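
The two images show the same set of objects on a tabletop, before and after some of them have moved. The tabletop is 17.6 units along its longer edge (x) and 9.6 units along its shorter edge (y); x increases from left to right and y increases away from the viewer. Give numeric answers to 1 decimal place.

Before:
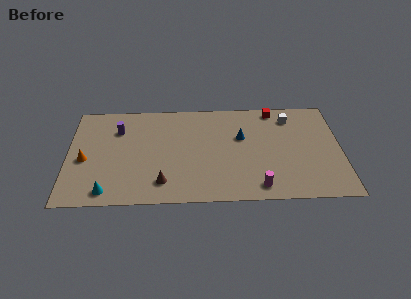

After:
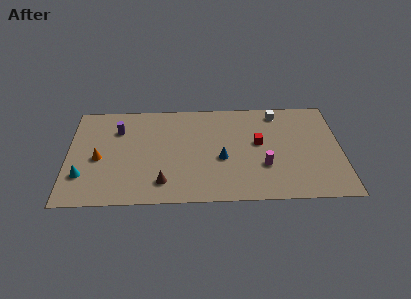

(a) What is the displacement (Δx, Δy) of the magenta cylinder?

(0.4, 1.9)

The magenta cylinder was at about (12.2, 1.3) and moved to about (12.6, 3.2).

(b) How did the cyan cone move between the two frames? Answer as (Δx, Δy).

(-1.6, 1.5)

The cyan cone started near (2.6, 1.2) and ended near (1.0, 2.7).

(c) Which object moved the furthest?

the red cube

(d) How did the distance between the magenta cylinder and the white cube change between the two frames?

-1.7

Before: roughly 6.9 units apart; after: 5.2. That's 1.7 units closer together.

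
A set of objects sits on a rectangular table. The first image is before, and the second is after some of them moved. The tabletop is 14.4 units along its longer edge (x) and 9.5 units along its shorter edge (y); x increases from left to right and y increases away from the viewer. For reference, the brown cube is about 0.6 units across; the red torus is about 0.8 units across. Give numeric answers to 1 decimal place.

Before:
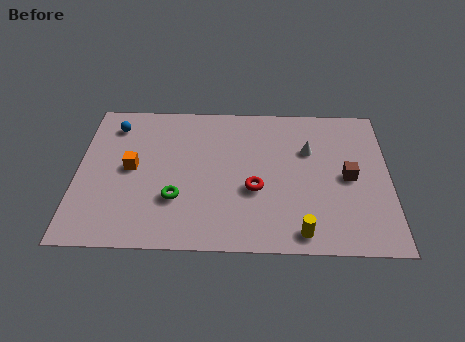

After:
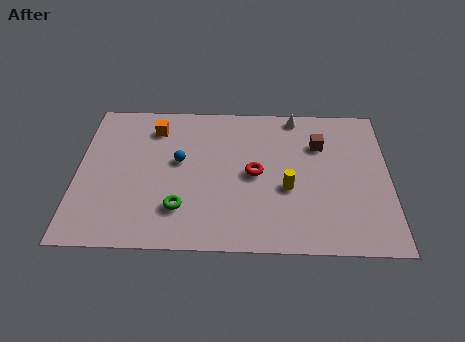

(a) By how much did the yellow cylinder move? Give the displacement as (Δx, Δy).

(-0.6, 2.7)

From the two frames, the yellow cylinder sits at roughly (10.3, 1.1) before and (9.7, 3.8) after.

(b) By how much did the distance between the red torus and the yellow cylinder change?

-1.6

Before: roughly 3.3 units apart; after: 1.7. That's 1.6 units closer together.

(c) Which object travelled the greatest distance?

the blue sphere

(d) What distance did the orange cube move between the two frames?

2.9

The orange cube was near (2.5, 4.9) before and (3.5, 7.6) after, so it travelled √(1.0² + 2.7²) ≈ 2.9 units.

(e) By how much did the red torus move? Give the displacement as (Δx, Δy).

(0.0, 1.0)

From the two frames, the red torus sits at roughly (8.2, 3.7) before and (8.2, 4.7) after.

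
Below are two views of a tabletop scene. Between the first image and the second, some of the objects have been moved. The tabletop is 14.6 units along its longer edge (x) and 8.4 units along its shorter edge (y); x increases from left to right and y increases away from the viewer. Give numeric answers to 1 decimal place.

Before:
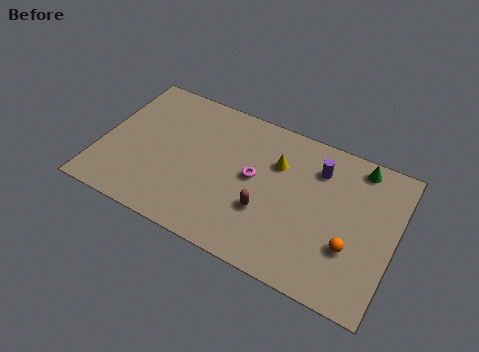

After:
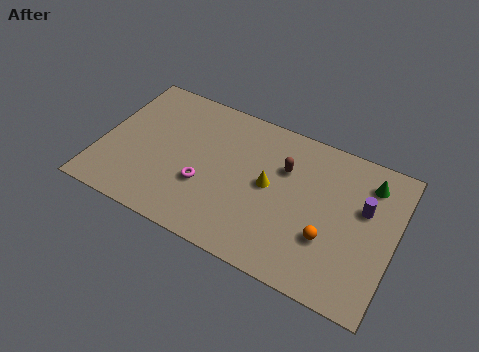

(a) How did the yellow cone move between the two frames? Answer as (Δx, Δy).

(-0.2, -1.4)

From the two frames, the yellow cone sits at roughly (8.6, 5.8) before and (8.4, 4.4) after.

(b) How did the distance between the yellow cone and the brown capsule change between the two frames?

-1.5

They were about 2.9 units apart before and 1.4 after — 1.5 units closer together.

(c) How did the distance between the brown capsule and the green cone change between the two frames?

-1.9

The distance was about 6.1 in the first image and 4.2 in the second, so they moved 1.9 units closer together.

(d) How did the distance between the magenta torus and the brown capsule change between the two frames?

+2.8

They were about 1.8 units apart before and 4.6 after — 2.8 units further apart.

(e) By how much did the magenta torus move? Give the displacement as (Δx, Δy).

(-2.3, -1.5)

The magenta torus was at about (7.6, 4.5) and moved to about (5.3, 3.0).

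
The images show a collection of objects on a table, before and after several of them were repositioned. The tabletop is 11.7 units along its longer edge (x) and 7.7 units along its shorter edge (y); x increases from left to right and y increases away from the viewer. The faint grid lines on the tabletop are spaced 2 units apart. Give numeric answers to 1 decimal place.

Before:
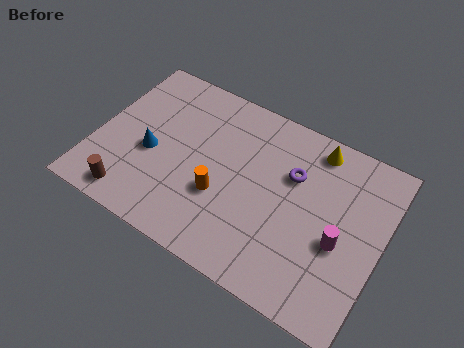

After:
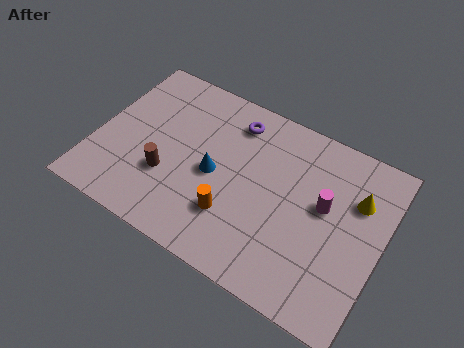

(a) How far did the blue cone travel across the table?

2.6

The blue cone moved from about (2.3, 3.3) to (4.9, 3.6), a distance of √(2.6² + 0.3²) ≈ 2.6.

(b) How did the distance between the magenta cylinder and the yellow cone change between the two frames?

-2.3

The distance was about 3.8 in the first image and 1.5 in the second, so they moved 2.3 units closer together.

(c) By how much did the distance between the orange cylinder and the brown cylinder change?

-1.0

The distance was about 3.8 in the first image and 2.8 in the second, so they moved 1.0 units closer together.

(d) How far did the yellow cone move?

2.4

From (8.6, 6.7) to (10.5, 5.3), the yellow cone covered √(1.9² + 1.4²) ≈ 2.4 units.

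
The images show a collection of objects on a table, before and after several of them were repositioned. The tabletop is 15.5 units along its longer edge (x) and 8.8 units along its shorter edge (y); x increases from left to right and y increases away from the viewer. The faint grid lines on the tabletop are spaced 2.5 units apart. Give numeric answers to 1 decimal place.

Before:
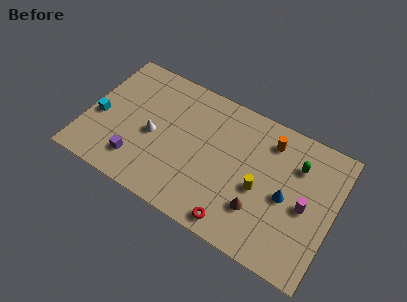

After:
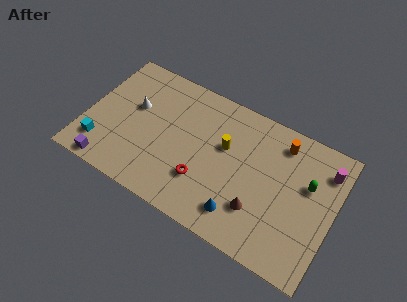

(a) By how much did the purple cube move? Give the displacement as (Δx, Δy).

(-1.6, -1.1)

From the two frames, the purple cube sits at roughly (3.5, 1.9) before and (1.9, 0.8) after.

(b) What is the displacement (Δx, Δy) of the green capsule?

(0.8, -0.9)

The green capsule started near (13.0, 6.4) and ended near (13.8, 5.5).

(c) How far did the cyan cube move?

1.8

The cyan cube moved from about (0.8, 3.7) to (1.2, 1.9), a distance of √(0.4² + 1.8²) ≈ 1.8.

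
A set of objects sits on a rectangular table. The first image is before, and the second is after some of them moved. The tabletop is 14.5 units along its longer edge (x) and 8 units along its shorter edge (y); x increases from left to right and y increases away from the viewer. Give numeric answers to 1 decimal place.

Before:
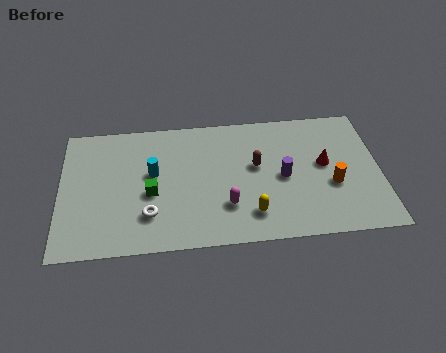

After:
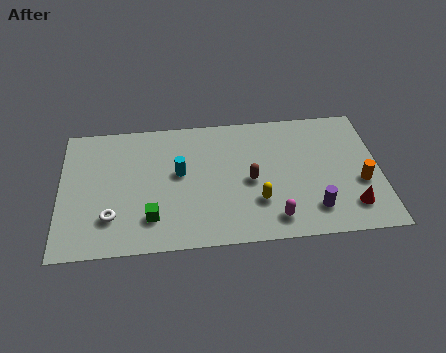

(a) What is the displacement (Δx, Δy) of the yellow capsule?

(0.3, 0.7)

The yellow capsule was at about (8.6, 1.7) and moved to about (8.9, 2.4).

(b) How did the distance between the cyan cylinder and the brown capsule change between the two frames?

-1.4

They were about 4.7 units apart before and 3.3 after — 1.4 units closer together.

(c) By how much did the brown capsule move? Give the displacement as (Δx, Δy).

(-0.3, -0.9)

The brown capsule started near (8.9, 4.6) and ended near (8.6, 3.7).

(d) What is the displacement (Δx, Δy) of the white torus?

(-1.7, 0.0)

From the two frames, the white torus sits at roughly (4.0, 2.1) before and (2.3, 2.1) after.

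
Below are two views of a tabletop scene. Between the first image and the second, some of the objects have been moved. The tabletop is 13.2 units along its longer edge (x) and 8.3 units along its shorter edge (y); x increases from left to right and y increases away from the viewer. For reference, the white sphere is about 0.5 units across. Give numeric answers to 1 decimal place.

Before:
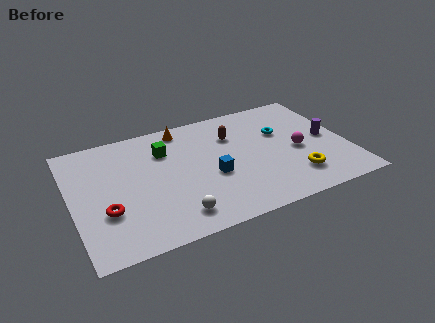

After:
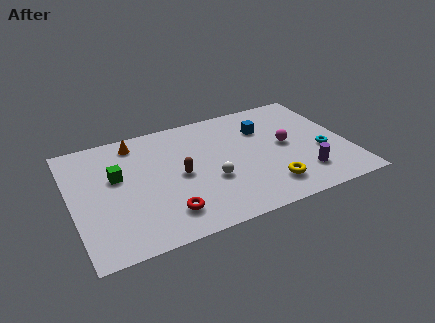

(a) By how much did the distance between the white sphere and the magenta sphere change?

-2.6

The distance was about 6.6 in the first image and 4.0 in the second, so they moved 2.6 units closer together.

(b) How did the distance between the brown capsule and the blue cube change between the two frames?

+1.9

They were about 2.8 units apart before and 4.7 after — 1.9 units further apart.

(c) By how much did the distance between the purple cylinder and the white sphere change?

-3.7

They were about 8.2 units apart before and 4.5 after — 3.7 units closer together.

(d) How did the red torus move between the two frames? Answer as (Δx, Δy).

(2.7, -1.1)

The red torus was at about (1.5, 2.8) and moved to about (4.2, 1.7).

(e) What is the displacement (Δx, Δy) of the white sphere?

(1.9, 1.7)

The white sphere started near (4.6, 1.4) and ended near (6.5, 3.1).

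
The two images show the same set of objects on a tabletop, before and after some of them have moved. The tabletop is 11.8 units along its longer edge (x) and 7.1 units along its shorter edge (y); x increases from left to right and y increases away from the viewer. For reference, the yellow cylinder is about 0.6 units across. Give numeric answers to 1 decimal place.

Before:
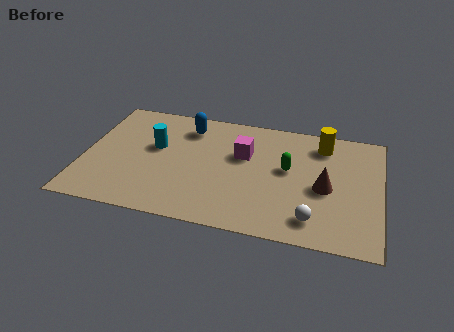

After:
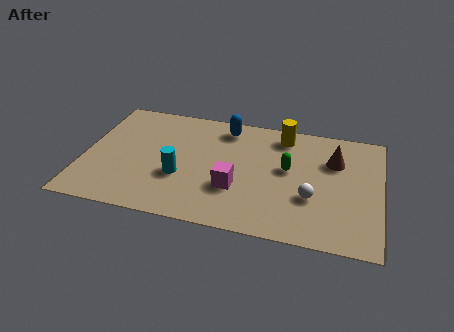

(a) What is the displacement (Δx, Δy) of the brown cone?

(0.3, 1.7)

From the two frames, the brown cone sits at roughly (9.6, 3.2) before and (9.9, 4.9) after.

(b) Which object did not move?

the green capsule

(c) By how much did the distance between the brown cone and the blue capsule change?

-1.6

They were about 6.1 units apart before and 4.5 after — 1.6 units closer together.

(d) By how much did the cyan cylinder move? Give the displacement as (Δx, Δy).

(1.1, -1.6)

The cyan cylinder was at about (2.8, 4.2) and moved to about (3.9, 2.6).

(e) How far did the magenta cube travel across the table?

2.1

The magenta cube moved from about (6.3, 4.5) to (6.1, 2.4), a distance of √(0.2² + 2.1²) ≈ 2.1.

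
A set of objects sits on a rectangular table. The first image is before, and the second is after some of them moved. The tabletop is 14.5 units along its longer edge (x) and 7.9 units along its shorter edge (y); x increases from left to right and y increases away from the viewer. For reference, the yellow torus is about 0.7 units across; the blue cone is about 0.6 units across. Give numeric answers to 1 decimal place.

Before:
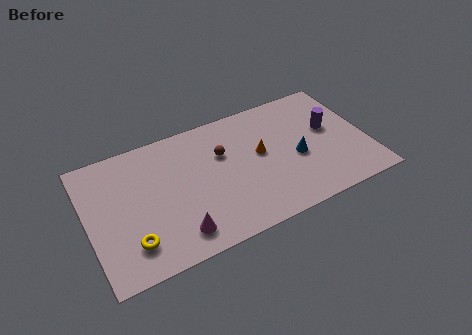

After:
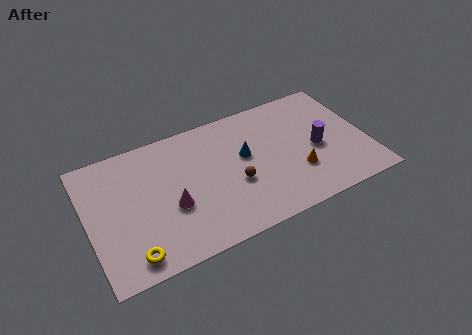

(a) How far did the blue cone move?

2.9

From (10.8, 3.4) to (8.2, 4.6), the blue cone covered √(2.6² + 1.2²) ≈ 2.9 units.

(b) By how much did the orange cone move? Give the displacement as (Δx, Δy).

(1.7, -1.9)

The orange cone started near (9.0, 4.4) and ended near (10.7, 2.5).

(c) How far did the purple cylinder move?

1.3

From (12.7, 4.6) to (11.9, 3.6), the purple cylinder covered √(0.8² + 1.0²) ≈ 1.3 units.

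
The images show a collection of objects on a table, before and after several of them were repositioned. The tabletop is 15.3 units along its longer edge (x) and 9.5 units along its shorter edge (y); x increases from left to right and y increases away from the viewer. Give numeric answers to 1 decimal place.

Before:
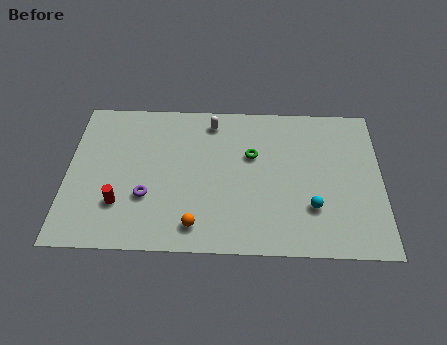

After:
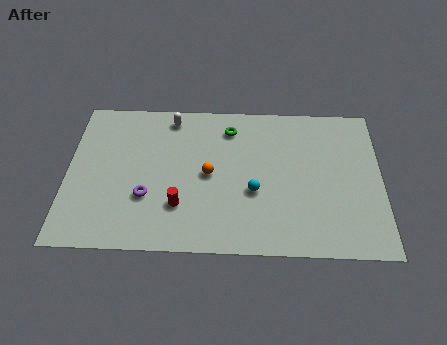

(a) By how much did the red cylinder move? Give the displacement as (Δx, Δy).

(2.9, 0.0)

The red cylinder started near (2.6, 2.7) and ended near (5.5, 2.7).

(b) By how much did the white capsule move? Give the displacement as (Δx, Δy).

(-2.0, 0.2)

The white capsule started near (7.0, 8.1) and ended near (5.0, 8.3).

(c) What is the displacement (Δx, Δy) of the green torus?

(-1.1, 1.7)

The green torus was at about (9.0, 6.0) and moved to about (7.9, 7.7).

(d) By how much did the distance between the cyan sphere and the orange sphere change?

-3.3

Before: roughly 5.7 units apart; after: 2.4. That's 3.3 units closer together.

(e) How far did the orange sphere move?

3.3

From (6.3, 1.5) to (6.9, 4.7), the orange sphere covered √(0.6² + 3.2²) ≈ 3.3 units.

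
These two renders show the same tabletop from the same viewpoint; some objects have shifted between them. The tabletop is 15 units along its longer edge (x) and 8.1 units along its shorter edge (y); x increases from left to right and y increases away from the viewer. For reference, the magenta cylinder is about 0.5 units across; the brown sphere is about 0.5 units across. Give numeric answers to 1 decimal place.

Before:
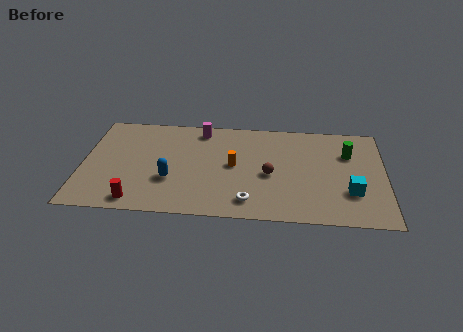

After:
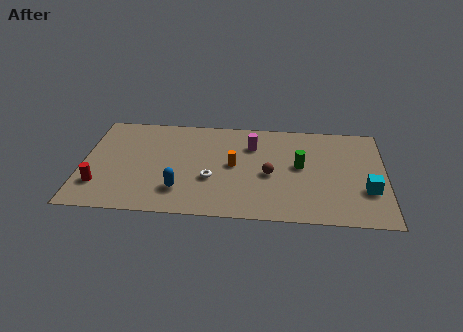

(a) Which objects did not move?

the brown sphere and the orange cylinder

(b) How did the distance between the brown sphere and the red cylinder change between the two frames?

+1.5

They were about 7.0 units apart before and 8.5 after — 1.5 units further apart.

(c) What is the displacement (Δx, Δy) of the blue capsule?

(0.5, -0.8)

The blue capsule started near (4.4, 2.8) and ended near (4.9, 2.0).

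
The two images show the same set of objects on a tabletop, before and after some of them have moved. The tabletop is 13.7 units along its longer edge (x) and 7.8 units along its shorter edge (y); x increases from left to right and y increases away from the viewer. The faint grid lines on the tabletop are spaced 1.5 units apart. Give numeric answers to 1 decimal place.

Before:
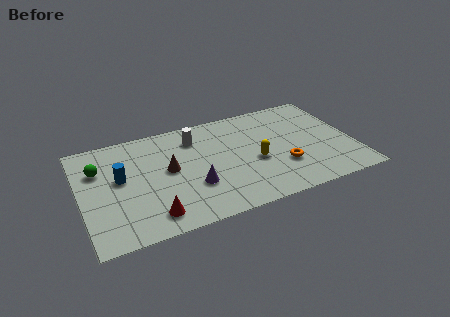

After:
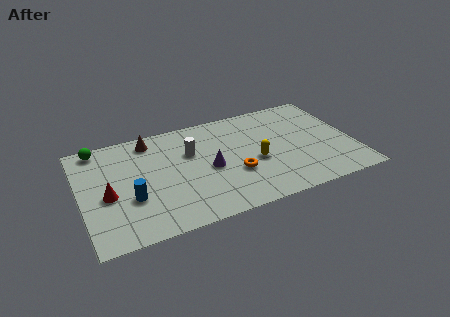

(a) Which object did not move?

the yellow capsule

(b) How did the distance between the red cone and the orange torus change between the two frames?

-0.5

The distance was about 6.8 in the first image and 6.3 in the second, so they moved 0.5 units closer together.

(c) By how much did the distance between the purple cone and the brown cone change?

+2.2

Before: roughly 1.9 units apart; after: 4.1. That's 2.2 units further apart.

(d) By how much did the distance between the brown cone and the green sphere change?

-1.0

The distance was about 3.6 in the first image and 2.6 in the second, so they moved 1.0 units closer together.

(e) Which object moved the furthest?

the red cone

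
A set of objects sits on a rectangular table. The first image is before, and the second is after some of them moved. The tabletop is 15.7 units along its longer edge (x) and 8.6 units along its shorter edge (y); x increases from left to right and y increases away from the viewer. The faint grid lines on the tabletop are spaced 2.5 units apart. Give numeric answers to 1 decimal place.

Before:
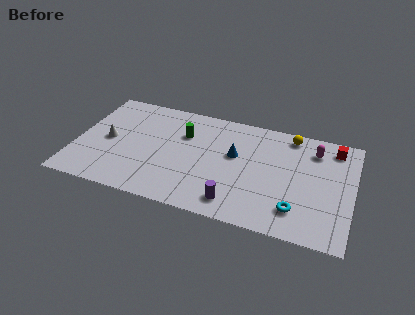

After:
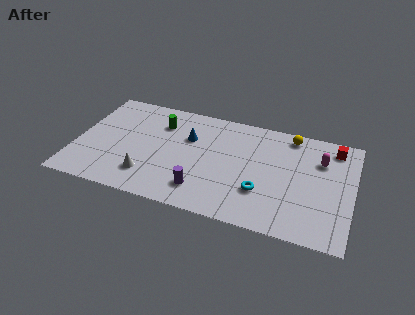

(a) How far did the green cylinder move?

1.5

The green cylinder was near (6.0, 5.9) before and (4.6, 6.4) after, so it travelled √(1.4² + 0.5²) ≈ 1.5 units.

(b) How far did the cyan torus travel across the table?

2.2

From (12.7, 1.9) to (10.7, 2.7), the cyan torus covered √(2.0² + 0.8²) ≈ 2.2 units.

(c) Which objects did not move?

the red cube and the yellow sphere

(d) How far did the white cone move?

3.3

From (1.8, 4.2) to (4.3, 2.0), the white cone covered √(2.5² + 2.2²) ≈ 3.3 units.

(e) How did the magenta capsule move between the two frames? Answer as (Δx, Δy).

(0.4, -0.7)

The magenta capsule started near (13.4, 6.8) and ended near (13.8, 6.1).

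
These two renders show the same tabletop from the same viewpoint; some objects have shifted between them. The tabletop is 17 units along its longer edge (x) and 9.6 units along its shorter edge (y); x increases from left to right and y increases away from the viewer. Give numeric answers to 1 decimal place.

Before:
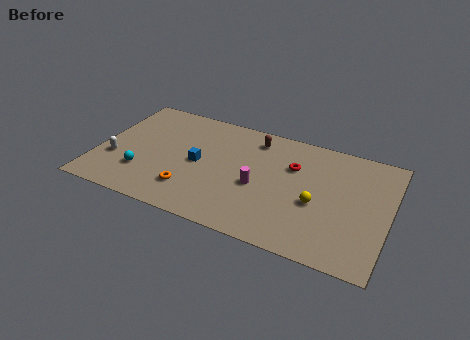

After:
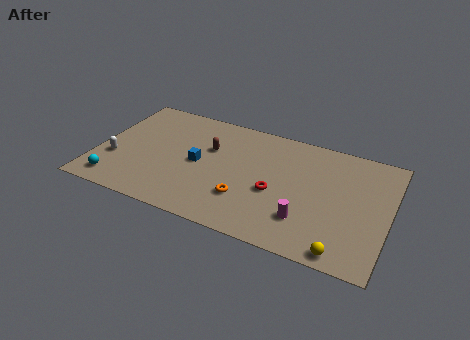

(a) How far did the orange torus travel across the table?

3.2

From (5.7, 2.3) to (8.9, 2.8), the orange torus covered √(3.2² + 0.5²) ≈ 3.2 units.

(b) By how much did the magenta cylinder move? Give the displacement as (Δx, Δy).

(2.9, -1.6)

The magenta cylinder was at about (9.5, 4.1) and moved to about (12.4, 2.5).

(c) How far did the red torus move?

2.6

The red torus was near (11.3, 6.5) before and (10.5, 4.0) after, so it travelled √(0.8² + 2.5²) ≈ 2.6 units.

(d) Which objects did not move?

the blue cube and the white capsule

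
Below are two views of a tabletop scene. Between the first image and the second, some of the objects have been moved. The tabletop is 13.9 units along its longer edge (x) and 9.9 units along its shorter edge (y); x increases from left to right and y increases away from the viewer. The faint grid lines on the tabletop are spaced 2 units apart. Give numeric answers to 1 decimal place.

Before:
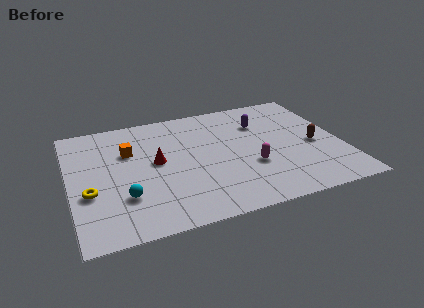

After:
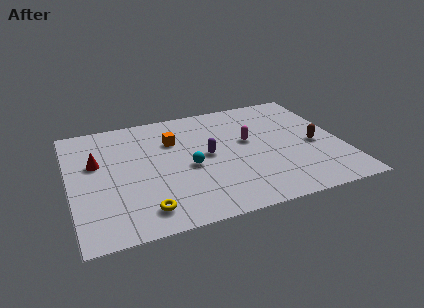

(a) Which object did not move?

the brown capsule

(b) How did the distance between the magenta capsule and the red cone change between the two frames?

+2.8

Before: roughly 5.0 units apart; after: 7.8. That's 2.8 units further apart.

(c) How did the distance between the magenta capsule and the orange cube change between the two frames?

-2.8

Before: roughly 6.8 units apart; after: 4.0. That's 2.8 units closer together.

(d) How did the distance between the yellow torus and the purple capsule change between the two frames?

-4.8

They were about 9.7 units apart before and 4.9 after — 4.8 units closer together.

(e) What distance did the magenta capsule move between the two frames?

2.2

The magenta capsule was near (9.1, 3.5) before and (9.2, 5.7) after, so it travelled √(0.1² + 2.2²) ≈ 2.2 units.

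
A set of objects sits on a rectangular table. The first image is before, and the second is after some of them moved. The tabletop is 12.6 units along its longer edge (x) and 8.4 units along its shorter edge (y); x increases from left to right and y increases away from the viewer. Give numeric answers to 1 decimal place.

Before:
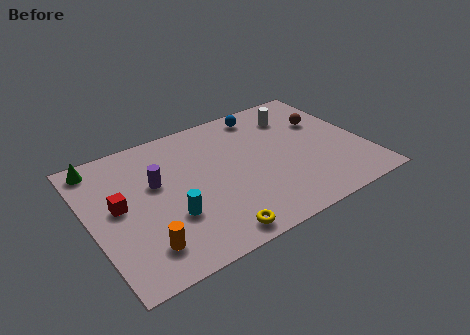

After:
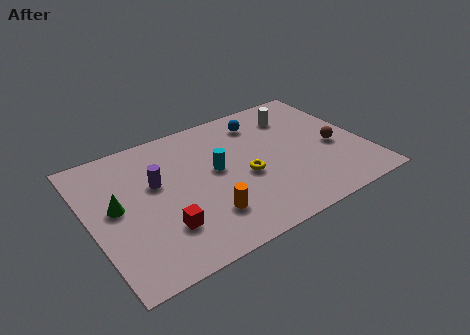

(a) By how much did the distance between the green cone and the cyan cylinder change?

-0.7

Before: roughly 5.3 units apart; after: 4.6. That's 0.7 units closer together.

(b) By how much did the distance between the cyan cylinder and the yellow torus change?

-0.9

Before: roughly 2.5 units apart; after: 1.6. That's 0.9 units closer together.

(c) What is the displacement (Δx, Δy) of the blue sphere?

(-0.2, -0.5)

The blue sphere was at about (8.5, 7.3) and moved to about (8.3, 6.8).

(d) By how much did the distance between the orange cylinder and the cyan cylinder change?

+0.9

Before: roughly 1.8 units apart; after: 2.7. That's 0.9 units further apart.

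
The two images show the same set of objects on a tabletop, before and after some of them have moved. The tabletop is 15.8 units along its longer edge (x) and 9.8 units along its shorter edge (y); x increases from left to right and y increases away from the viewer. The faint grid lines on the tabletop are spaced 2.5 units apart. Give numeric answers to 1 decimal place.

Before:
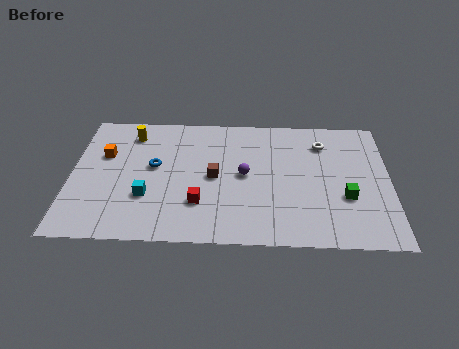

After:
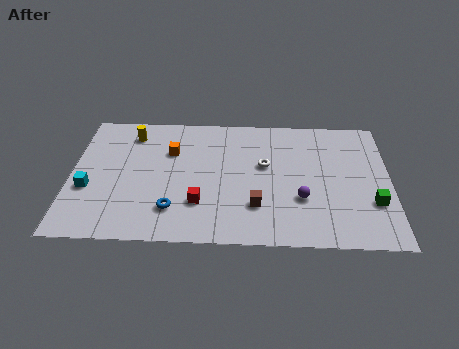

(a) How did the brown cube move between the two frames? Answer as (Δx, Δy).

(2.1, -2.1)

From the two frames, the brown cube sits at roughly (7.1, 4.8) before and (9.2, 2.7) after.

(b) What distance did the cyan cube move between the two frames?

2.9

The cyan cube was near (3.8, 3.2) before and (0.9, 3.7) after, so it travelled √(2.9² + 0.5²) ≈ 2.9 units.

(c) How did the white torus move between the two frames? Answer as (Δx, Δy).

(-2.9, -1.8)

From the two frames, the white torus sits at roughly (12.5, 7.6) before and (9.6, 5.8) after.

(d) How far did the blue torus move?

3.4

The blue torus moved from about (4.1, 5.5) to (5.1, 2.3), a distance of √(1.0² + 3.2²) ≈ 3.4.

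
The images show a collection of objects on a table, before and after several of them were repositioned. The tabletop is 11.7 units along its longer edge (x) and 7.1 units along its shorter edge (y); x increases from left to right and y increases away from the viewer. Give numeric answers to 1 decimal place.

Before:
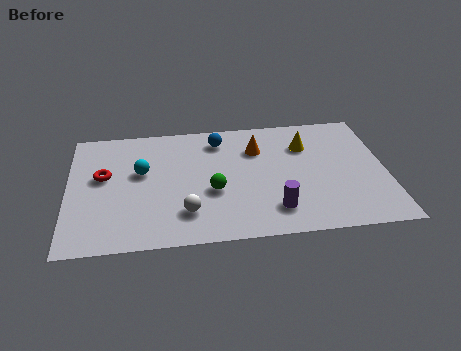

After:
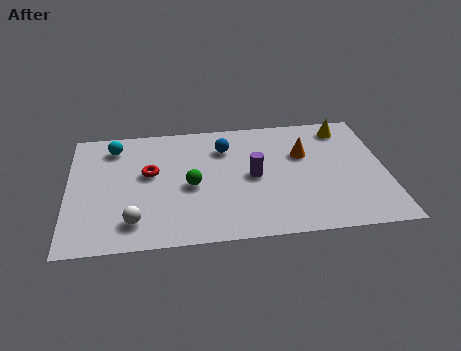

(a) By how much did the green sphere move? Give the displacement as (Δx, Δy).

(-0.8, 0.4)

The green sphere was at about (5.3, 2.8) and moved to about (4.5, 3.2).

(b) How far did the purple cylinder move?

2.1

The purple cylinder was near (7.5, 1.5) before and (6.8, 3.5) after, so it travelled √(0.7² + 2.0²) ≈ 2.1 units.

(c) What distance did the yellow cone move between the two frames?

1.7

The yellow cone was near (8.8, 5.1) before and (10.3, 6.0) after, so it travelled √(1.5² + 0.9²) ≈ 1.7 units.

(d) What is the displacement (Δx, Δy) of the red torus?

(1.7, 0.0)

From the two frames, the red torus sits at roughly (1.3, 4.1) before and (3.0, 4.1) after.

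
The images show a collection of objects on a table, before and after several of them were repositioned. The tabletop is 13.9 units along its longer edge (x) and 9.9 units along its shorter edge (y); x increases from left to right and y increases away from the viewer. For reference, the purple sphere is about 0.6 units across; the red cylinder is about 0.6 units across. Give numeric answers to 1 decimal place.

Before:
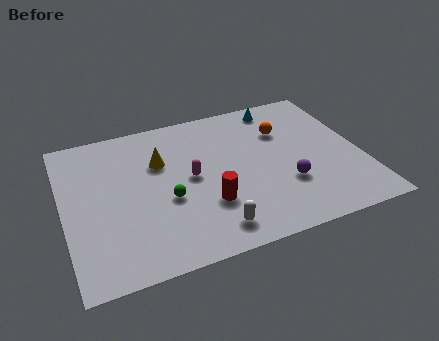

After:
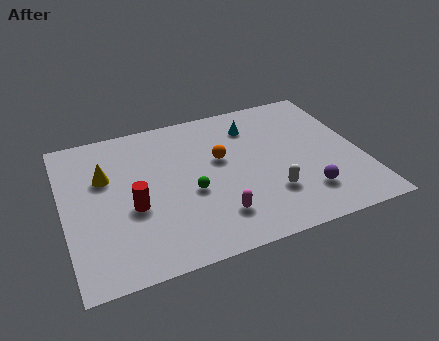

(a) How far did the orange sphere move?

3.3

The orange sphere moved from about (10.5, 6.9) to (7.4, 5.9), a distance of √(3.1² + 1.0²) ≈ 3.3.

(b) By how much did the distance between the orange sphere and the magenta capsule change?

-1.2

The distance was about 4.9 in the first image and 3.7 in the second, so they moved 1.2 units closer together.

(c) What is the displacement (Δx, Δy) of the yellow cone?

(-2.6, -0.2)

From the two frames, the yellow cone sits at roughly (4.6, 6.6) before and (2.0, 6.4) after.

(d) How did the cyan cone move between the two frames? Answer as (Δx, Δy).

(-1.4, -1.0)

From the two frames, the cyan cone sits at roughly (10.5, 8.7) before and (9.1, 7.7) after.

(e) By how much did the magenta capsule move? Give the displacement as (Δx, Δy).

(0.9, -2.9)

The magenta capsule started near (5.9, 5.1) and ended near (6.8, 2.2).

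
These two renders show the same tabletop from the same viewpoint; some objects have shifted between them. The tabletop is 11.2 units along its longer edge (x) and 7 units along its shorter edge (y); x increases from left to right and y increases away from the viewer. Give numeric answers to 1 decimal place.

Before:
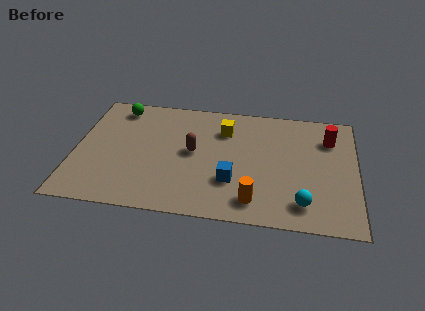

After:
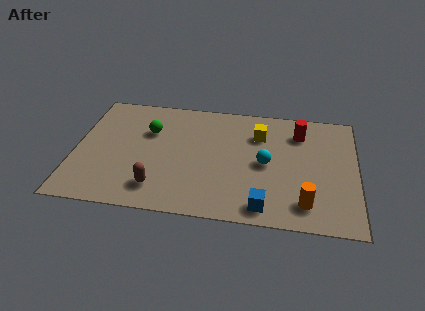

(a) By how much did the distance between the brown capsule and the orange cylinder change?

+2.3

The distance was about 3.5 in the first image and 5.8 in the second, so they moved 2.3 units further apart.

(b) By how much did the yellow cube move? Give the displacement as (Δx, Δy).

(1.4, -0.1)

From the two frames, the yellow cube sits at roughly (5.9, 5.2) before and (7.3, 5.1) after.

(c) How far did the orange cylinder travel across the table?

2.0

The orange cylinder was near (7.2, 1.2) before and (9.2, 1.3) after, so it travelled √(2.0² + 0.1²) ≈ 2.0 units.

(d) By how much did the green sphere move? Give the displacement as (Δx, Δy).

(1.3, -1.3)

The green sphere started near (1.6, 6.0) and ended near (2.9, 4.7).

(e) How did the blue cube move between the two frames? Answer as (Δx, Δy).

(1.3, -1.3)

The blue cube started near (6.3, 2.2) and ended near (7.6, 0.9).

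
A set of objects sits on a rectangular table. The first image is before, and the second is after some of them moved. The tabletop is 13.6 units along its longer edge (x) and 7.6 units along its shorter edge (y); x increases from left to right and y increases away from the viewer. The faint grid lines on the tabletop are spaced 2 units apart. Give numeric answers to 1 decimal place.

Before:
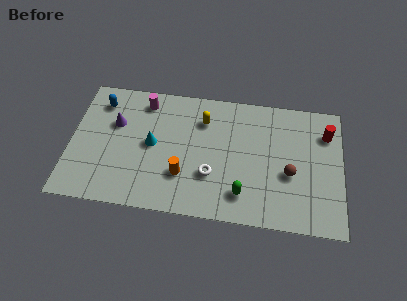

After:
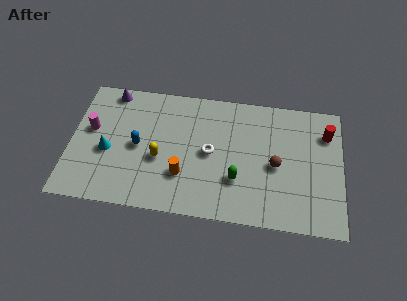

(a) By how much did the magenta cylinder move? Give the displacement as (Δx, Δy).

(-2.6, -2.0)

The magenta cylinder started near (3.6, 6.4) and ended near (1.0, 4.4).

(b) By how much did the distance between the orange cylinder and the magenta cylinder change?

+0.5

Before: roughly 4.6 units apart; after: 5.1. That's 0.5 units further apart.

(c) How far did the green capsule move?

0.9

The green capsule moved from about (8.7, 1.6) to (8.4, 2.4), a distance of √(0.3² + 0.8²) ≈ 0.9.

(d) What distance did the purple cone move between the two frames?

1.9

From (2.2, 4.9) to (1.9, 6.8), the purple cone covered √(0.3² + 1.9²) ≈ 1.9 units.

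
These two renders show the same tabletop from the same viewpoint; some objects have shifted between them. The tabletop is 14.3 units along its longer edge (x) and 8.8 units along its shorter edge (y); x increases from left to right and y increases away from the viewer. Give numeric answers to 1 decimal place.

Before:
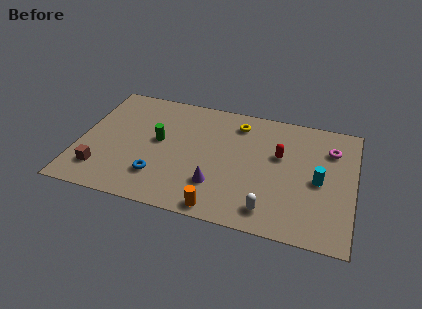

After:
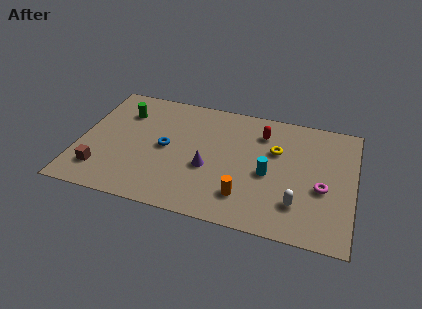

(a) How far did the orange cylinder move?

1.7

The orange cylinder moved from about (7.6, 0.8) to (8.8, 2.0), a distance of √(1.2² + 1.2²) ≈ 1.7.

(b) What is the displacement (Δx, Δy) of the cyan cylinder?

(-2.6, -0.2)

The cyan cylinder started near (12.5, 4.1) and ended near (9.9, 3.9).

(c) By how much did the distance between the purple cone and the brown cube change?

-0.3

The distance was about 6.0 in the first image and 5.7 in the second, so they moved 0.3 units closer together.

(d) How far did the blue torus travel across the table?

2.2

The blue torus moved from about (4.3, 2.2) to (4.5, 4.4), a distance of √(0.2² + 2.2²) ≈ 2.2.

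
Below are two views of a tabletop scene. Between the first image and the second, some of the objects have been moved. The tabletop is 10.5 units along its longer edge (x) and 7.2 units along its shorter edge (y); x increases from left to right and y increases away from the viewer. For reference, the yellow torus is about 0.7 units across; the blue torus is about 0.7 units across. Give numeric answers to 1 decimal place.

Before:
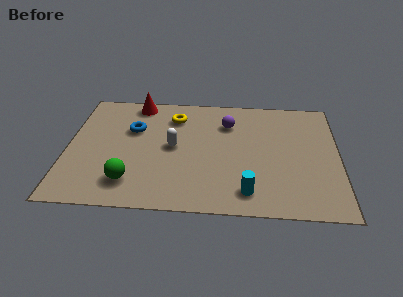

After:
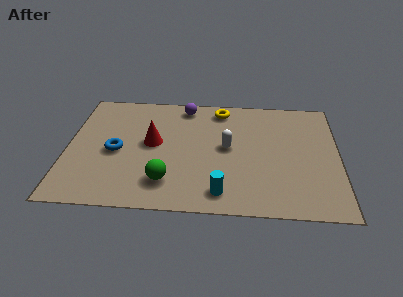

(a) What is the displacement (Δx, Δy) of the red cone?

(0.7, -2.5)

The red cone started near (2.6, 6.4) and ended near (3.3, 3.9).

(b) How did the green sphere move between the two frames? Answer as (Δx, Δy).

(1.4, 0.1)

From the two frames, the green sphere sits at roughly (2.5, 1.5) before and (3.9, 1.6) after.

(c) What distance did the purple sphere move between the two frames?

2.0

The purple sphere was near (6.2, 5.3) before and (4.5, 6.3) after, so it travelled √(1.7² + 1.0²) ≈ 2.0 units.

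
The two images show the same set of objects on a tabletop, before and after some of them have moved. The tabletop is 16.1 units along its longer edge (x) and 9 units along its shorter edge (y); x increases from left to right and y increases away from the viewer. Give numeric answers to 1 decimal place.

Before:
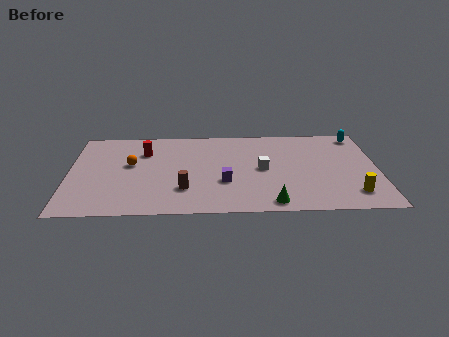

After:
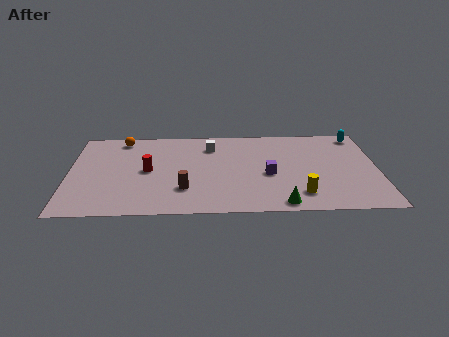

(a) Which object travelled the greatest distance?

the white cube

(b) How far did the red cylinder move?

2.0

The red cylinder moved from about (3.9, 6.5) to (4.1, 4.5), a distance of √(0.2² + 2.0²) ≈ 2.0.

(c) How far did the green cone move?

0.5

The green cone was near (10.5, 1.0) before and (11.0, 0.9) after, so it travelled √(0.5² + 0.1²) ≈ 0.5 units.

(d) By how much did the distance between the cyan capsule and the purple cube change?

-2.3

Before: roughly 8.5 units apart; after: 6.2. That's 2.3 units closer together.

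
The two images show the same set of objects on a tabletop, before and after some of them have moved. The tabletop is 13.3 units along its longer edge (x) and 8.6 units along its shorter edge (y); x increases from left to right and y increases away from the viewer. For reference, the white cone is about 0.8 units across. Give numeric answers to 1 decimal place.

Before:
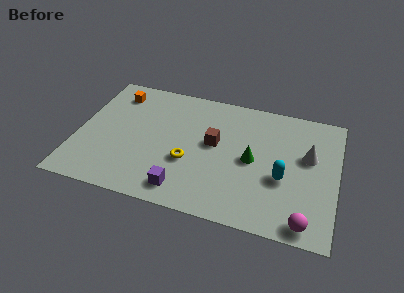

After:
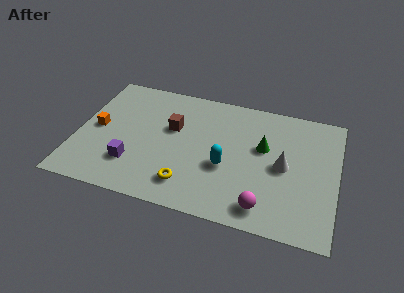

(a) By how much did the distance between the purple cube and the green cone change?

+2.7

Before: roughly 4.4 units apart; after: 7.1. That's 2.7 units further apart.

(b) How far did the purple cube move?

2.9

The purple cube was near (5.7, 1.3) before and (3.0, 2.3) after, so it travelled √(2.7² + 1.0²) ≈ 2.9 units.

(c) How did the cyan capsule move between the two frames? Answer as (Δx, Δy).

(-2.9, 0.0)

The cyan capsule started near (10.6, 3.4) and ended near (7.7, 3.4).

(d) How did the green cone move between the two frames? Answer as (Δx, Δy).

(0.5, 1.0)

The green cone started near (9.0, 4.2) and ended near (9.5, 5.2).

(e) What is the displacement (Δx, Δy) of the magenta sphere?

(-2.1, 0.4)

The magenta sphere was at about (11.9, 0.9) and moved to about (9.8, 1.3).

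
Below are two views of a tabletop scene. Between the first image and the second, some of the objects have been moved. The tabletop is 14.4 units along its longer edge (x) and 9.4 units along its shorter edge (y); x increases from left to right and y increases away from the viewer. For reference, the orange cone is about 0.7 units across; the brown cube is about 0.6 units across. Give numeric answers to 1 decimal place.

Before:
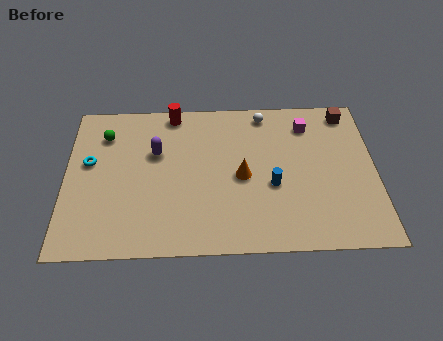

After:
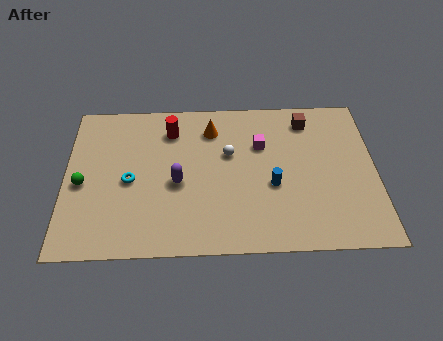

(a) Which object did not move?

the blue cylinder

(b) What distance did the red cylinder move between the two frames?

1.1

From (5.0, 8.5) to (4.9, 7.4), the red cylinder covered √(0.1² + 1.1²) ≈ 1.1 units.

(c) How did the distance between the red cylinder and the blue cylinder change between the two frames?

-0.7

Before: roughly 6.6 units apart; after: 5.9. That's 0.7 units closer together.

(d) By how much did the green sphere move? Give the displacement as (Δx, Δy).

(-1.0, -3.0)

From the two frames, the green sphere sits at roughly (1.8, 7.2) before and (0.8, 4.2) after.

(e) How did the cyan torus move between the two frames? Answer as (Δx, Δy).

(1.9, -1.2)

The cyan torus was at about (1.1, 5.5) and moved to about (3.0, 4.3).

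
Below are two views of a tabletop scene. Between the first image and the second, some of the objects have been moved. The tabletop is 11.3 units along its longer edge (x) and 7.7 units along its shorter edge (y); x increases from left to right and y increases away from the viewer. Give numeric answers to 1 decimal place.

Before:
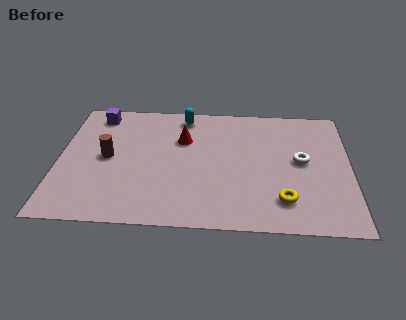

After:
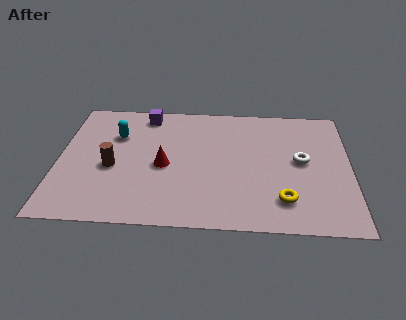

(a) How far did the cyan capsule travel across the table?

3.0

The cyan capsule was near (4.8, 6.7) before and (2.2, 5.3) after, so it travelled √(2.6² + 1.4²) ≈ 3.0 units.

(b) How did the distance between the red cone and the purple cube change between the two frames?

-0.4

The distance was about 3.7 in the first image and 3.3 in the second, so they moved 0.4 units closer together.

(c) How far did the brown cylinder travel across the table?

0.6

From (1.9, 3.9) to (2.1, 3.3), the brown cylinder covered √(0.2² + 0.6²) ≈ 0.6 units.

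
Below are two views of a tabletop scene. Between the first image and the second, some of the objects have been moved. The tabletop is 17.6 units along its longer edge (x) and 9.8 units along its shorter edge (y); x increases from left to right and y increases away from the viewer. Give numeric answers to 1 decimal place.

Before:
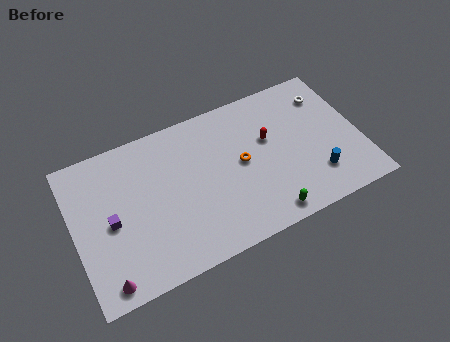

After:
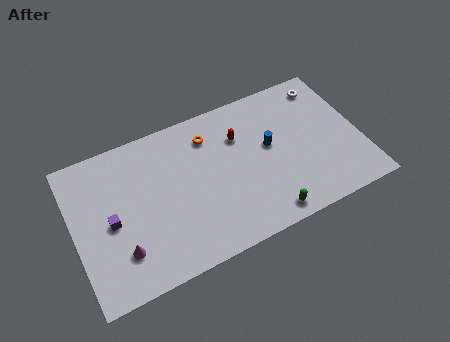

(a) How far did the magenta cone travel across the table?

1.8

From (1.5, 1.1) to (2.6, 2.5), the magenta cone covered √(1.1² + 1.4²) ≈ 1.8 units.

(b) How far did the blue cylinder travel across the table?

4.0

The blue cylinder was near (14.6, 2.4) before and (12.1, 5.5) after, so it travelled √(2.5² + 3.1²) ≈ 4.0 units.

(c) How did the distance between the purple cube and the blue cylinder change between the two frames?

-2.7

They were about 12.6 units apart before and 9.9 after — 2.7 units closer together.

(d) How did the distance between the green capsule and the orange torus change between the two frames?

+3.0

They were about 4.1 units apart before and 7.1 after — 3.0 units further apart.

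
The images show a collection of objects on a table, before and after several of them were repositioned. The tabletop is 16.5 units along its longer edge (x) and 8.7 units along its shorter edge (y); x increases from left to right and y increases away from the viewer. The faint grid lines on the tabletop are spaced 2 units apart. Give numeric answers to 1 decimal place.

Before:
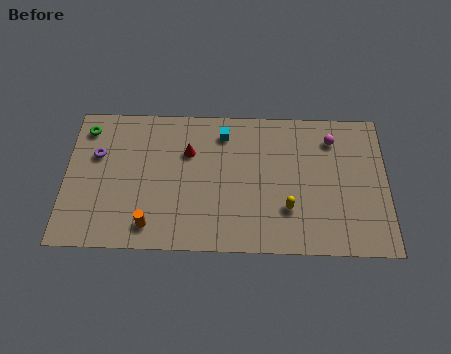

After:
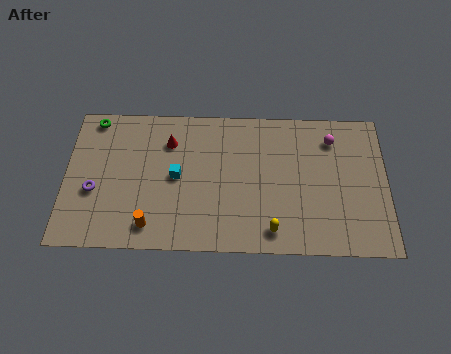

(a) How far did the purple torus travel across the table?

2.2

From (1.6, 5.6) to (1.5, 3.4), the purple torus covered √(0.1² + 2.2²) ≈ 2.2 units.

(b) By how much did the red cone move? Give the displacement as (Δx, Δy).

(-1.0, 0.6)

From the two frames, the red cone sits at roughly (6.3, 5.9) before and (5.3, 6.5) after.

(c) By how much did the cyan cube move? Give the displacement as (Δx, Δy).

(-2.4, -2.7)

From the two frames, the cyan cube sits at roughly (8.1, 7.1) before and (5.7, 4.4) after.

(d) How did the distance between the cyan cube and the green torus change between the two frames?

-1.6

The distance was about 7.1 in the first image and 5.5 in the second, so they moved 1.6 units closer together.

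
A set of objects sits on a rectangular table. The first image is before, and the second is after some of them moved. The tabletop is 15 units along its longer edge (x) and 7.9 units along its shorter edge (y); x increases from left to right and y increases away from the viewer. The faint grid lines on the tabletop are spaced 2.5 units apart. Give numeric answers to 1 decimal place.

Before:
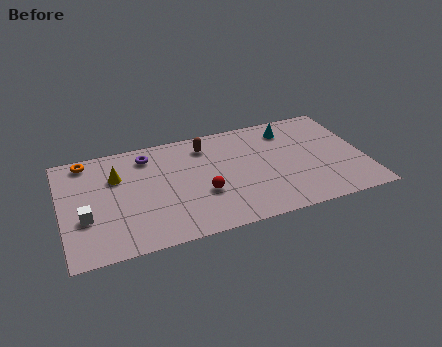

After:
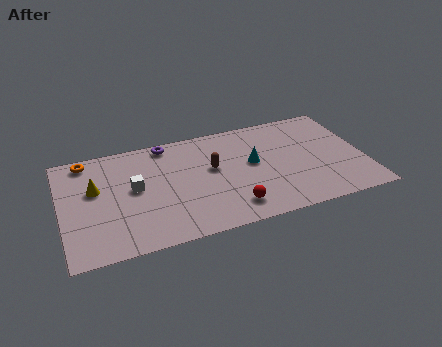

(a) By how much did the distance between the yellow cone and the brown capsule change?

+1.2

They were about 4.6 units apart before and 5.8 after — 1.2 units further apart.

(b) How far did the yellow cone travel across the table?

1.3

The yellow cone was near (2.8, 5.4) before and (1.7, 4.8) after, so it travelled √(1.1² + 0.6²) ≈ 1.3 units.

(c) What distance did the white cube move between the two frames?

2.9

The white cube moved from about (1.1, 2.9) to (3.6, 4.3), a distance of √(2.5² + 1.4²) ≈ 2.9.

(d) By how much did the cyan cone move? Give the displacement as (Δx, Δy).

(-2.0, -2.0)

From the two frames, the cyan cone sits at roughly (11.5, 6.4) before and (9.5, 4.4) after.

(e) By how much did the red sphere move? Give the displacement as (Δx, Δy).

(1.3, -1.4)

From the two frames, the red sphere sits at roughly (6.9, 2.9) before and (8.2, 1.5) after.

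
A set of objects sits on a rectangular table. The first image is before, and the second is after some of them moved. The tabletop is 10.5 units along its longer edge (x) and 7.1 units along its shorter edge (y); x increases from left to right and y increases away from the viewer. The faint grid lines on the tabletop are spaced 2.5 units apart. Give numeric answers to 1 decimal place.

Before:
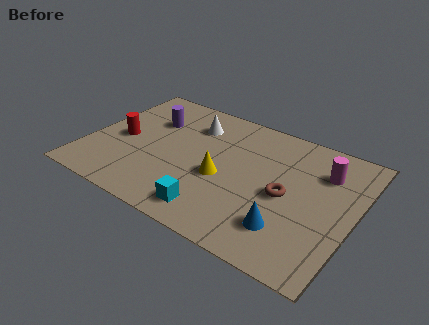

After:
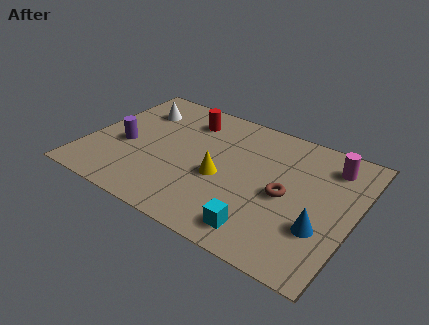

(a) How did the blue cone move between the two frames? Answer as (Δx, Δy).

(1.2, 0.6)

From the two frames, the blue cone sits at roughly (8.2, 1.7) before and (9.4, 2.3) after.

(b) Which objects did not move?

the yellow cone and the brown torus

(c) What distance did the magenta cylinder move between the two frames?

0.5

From (9.1, 5.2) to (9.3, 5.7), the magenta cylinder covered √(0.2² + 0.5²) ≈ 0.5 units.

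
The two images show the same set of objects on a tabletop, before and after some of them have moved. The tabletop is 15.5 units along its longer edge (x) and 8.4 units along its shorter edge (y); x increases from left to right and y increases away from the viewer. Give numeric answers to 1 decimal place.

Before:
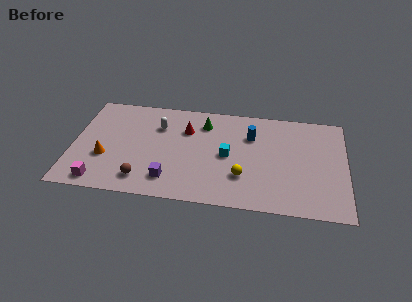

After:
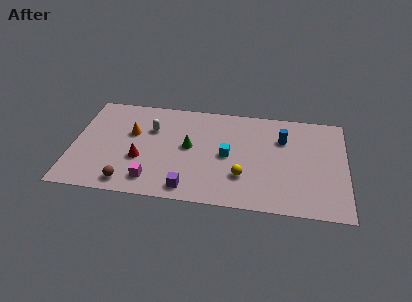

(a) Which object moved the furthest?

the red cone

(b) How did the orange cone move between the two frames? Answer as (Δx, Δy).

(1.4, 2.2)

The orange cone started near (1.9, 3.0) and ended near (3.3, 5.2).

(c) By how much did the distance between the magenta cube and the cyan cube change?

-2.8

They were about 7.7 units apart before and 4.9 after — 2.8 units closer together.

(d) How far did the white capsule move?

0.5

The white capsule was near (4.8, 6.0) before and (4.4, 5.7) after, so it travelled √(0.4² + 0.3²) ≈ 0.5 units.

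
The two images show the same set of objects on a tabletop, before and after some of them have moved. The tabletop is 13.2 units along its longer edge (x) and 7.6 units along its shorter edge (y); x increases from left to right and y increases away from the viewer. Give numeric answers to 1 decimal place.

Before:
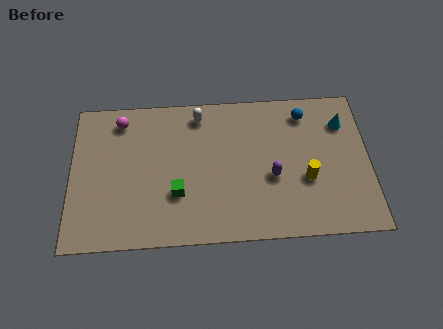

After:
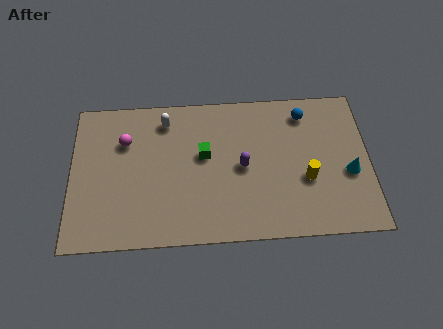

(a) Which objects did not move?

the yellow cylinder and the blue sphere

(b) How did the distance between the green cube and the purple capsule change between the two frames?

-2.4

Before: roughly 4.2 units apart; after: 1.8. That's 2.4 units closer together.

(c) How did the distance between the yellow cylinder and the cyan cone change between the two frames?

-1.4

They were about 3.3 units apart before and 1.9 after — 1.4 units closer together.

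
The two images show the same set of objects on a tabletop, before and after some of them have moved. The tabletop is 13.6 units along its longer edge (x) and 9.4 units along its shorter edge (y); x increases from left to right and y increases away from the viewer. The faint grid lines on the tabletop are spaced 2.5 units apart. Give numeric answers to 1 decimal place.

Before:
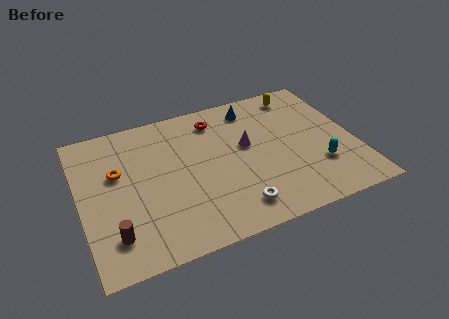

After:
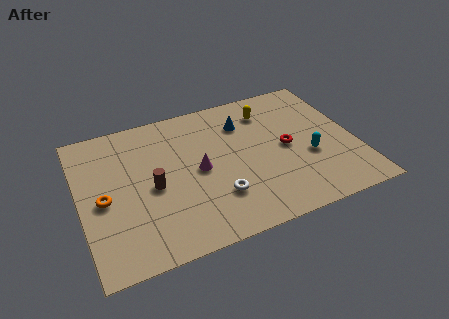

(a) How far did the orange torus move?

1.7

The orange torus moved from about (1.9, 5.8) to (1.1, 4.3), a distance of √(0.8² + 1.5²) ≈ 1.7.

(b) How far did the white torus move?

1.3

From (7.3, 1.6) to (6.5, 2.6), the white torus covered √(0.8² + 1.0²) ≈ 1.3 units.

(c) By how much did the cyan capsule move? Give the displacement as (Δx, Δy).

(-0.4, 0.8)

The cyan capsule was at about (11.6, 2.8) and moved to about (11.2, 3.6).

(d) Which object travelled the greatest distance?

the red torus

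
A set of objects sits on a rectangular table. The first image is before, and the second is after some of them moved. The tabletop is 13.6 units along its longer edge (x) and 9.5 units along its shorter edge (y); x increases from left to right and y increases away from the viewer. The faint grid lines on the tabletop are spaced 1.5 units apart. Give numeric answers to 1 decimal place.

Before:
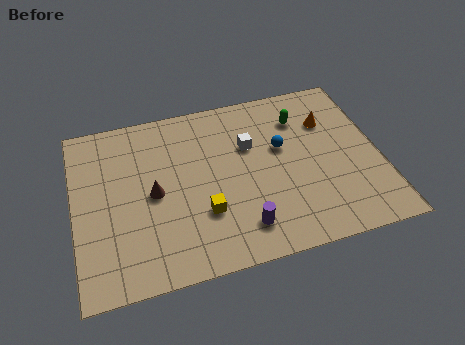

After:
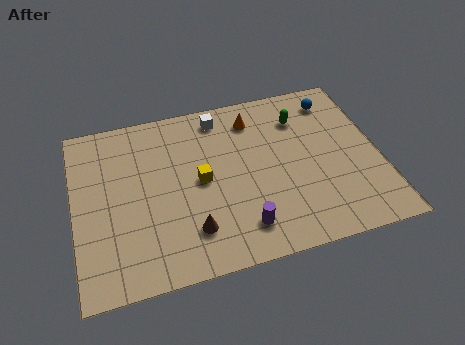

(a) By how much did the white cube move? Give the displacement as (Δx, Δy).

(-1.2, 2.0)

From the two frames, the white cube sits at roughly (7.9, 6.2) before and (6.7, 8.2) after.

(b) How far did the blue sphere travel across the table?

3.4

The blue sphere was near (9.3, 5.7) before and (11.9, 7.9) after, so it travelled √(2.6² + 2.2²) ≈ 3.4 units.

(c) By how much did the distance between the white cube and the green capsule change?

+1.1

Before: roughly 2.6 units apart; after: 3.7. That's 1.1 units further apart.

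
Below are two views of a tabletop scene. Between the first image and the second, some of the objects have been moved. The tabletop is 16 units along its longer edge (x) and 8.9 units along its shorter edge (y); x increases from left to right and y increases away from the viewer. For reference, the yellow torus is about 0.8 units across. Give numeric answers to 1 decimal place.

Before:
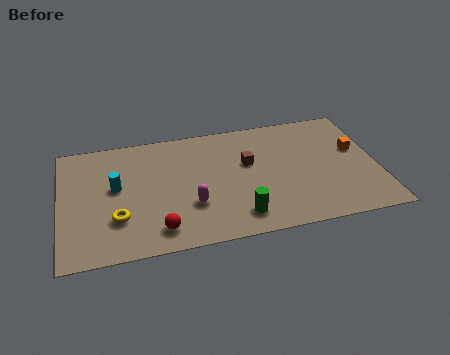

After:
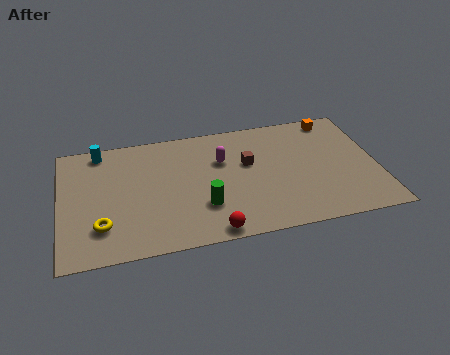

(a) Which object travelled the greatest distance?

the magenta capsule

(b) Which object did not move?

the brown cube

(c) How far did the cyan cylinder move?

3.0

The cyan cylinder moved from about (2.8, 5.0) to (2.1, 7.9), a distance of √(0.7² + 2.9²) ≈ 3.0.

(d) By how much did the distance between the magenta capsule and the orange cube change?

-2.6

Before: roughly 8.8 units apart; after: 6.2. That's 2.6 units closer together.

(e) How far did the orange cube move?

2.8

From (15.0, 5.3) to (14.1, 7.9), the orange cube covered √(0.9² + 2.6²) ≈ 2.8 units.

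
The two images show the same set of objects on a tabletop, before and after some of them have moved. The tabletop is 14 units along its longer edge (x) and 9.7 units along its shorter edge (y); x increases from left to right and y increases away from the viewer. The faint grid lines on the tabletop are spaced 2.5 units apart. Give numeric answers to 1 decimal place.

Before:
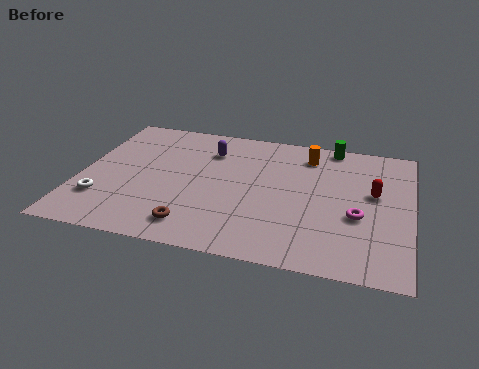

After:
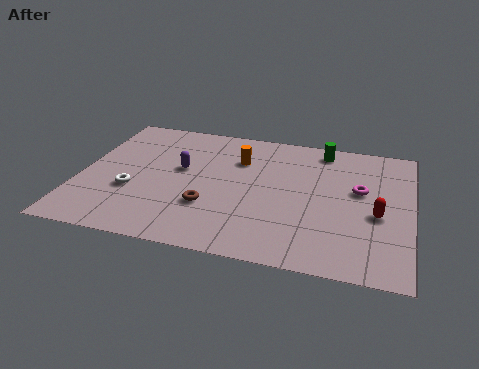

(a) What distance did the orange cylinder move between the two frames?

3.1

The orange cylinder moved from about (9.5, 7.9) to (6.6, 6.9), a distance of √(2.9² + 1.0²) ≈ 3.1.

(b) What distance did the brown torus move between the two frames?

1.6

From (5.1, 1.6) to (5.6, 3.1), the brown torus covered √(0.5² + 1.5²) ≈ 1.6 units.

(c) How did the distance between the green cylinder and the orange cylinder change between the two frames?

+2.4

Before: roughly 1.4 units apart; after: 3.8. That's 2.4 units further apart.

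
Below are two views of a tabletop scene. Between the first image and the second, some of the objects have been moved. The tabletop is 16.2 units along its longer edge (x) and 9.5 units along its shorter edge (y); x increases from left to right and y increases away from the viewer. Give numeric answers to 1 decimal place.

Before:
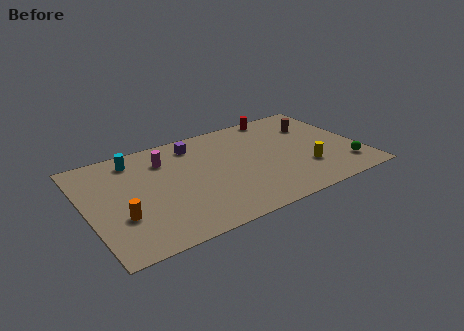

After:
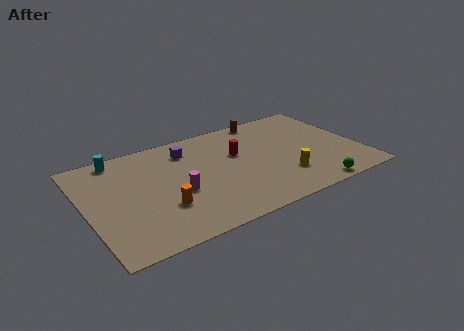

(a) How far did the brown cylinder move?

3.3

The brown cylinder moved from about (14.0, 6.8) to (11.3, 8.7), a distance of √(2.7² + 1.9²) ≈ 3.3.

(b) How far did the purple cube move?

0.6

The purple cube was near (6.8, 7.9) before and (6.3, 7.5) after, so it travelled √(0.5² + 0.4²) ≈ 0.6 units.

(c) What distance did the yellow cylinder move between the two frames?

1.3

The yellow cylinder moved from about (12.7, 2.8) to (11.4, 2.6), a distance of √(1.3² + 0.2²) ≈ 1.3.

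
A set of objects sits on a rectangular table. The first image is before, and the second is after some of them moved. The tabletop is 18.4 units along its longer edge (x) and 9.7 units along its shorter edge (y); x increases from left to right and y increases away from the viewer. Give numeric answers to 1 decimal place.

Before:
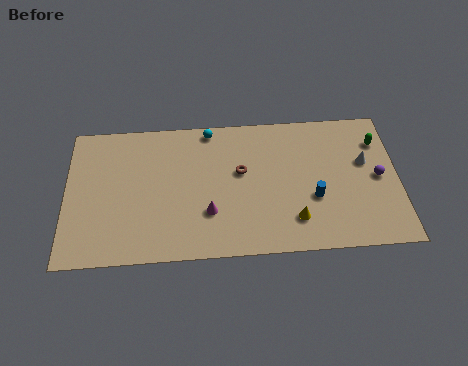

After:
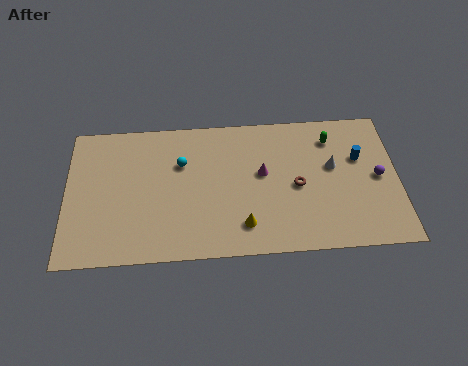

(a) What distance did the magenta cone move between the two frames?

3.9

From (7.9, 3.0) to (10.9, 5.5), the magenta cone covered √(3.0² + 2.5²) ≈ 3.9 units.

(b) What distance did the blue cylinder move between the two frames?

3.7

The blue cylinder moved from about (13.7, 3.6) to (16.3, 6.2), a distance of √(2.6² + 2.6²) ≈ 3.7.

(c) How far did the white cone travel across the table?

1.8

The white cone was near (16.6, 5.9) before and (14.8, 5.7) after, so it travelled √(1.8² + 0.2²) ≈ 1.8 units.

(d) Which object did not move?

the purple sphere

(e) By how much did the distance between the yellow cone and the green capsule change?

+0.6

Before: roughly 7.0 units apart; after: 7.6. That's 0.6 units further apart.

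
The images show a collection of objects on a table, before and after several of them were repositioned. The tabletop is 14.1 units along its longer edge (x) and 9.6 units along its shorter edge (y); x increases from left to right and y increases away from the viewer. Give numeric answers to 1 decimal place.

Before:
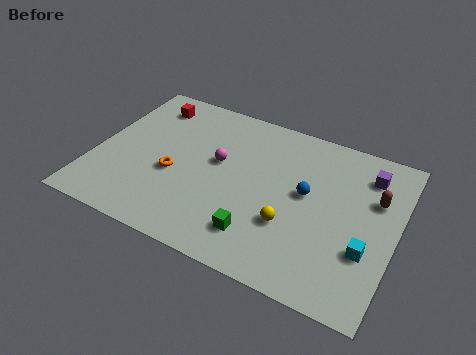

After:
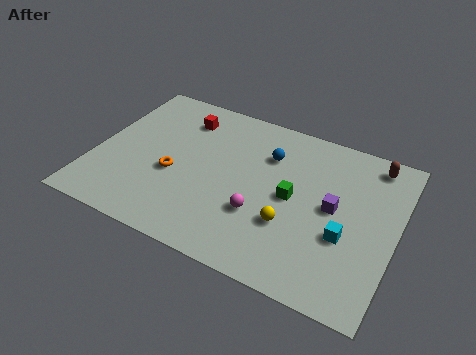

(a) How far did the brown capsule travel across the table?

2.1

The brown capsule was near (13.0, 6.3) before and (12.7, 8.4) after, so it travelled √(0.3² + 2.1²) ≈ 2.1 units.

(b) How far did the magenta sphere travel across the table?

3.3

The magenta sphere moved from about (5.7, 5.5) to (8.0, 3.2), a distance of √(2.3² + 2.3²) ≈ 3.3.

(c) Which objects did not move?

the yellow sphere and the orange torus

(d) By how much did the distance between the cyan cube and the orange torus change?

-1.0

Before: roughly 9.1 units apart; after: 8.1. That's 1.0 units closer together.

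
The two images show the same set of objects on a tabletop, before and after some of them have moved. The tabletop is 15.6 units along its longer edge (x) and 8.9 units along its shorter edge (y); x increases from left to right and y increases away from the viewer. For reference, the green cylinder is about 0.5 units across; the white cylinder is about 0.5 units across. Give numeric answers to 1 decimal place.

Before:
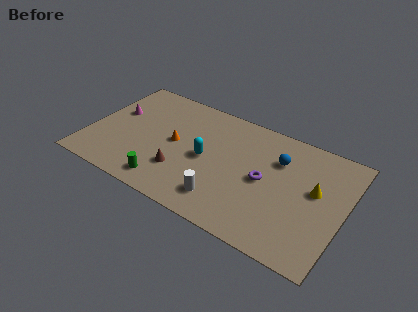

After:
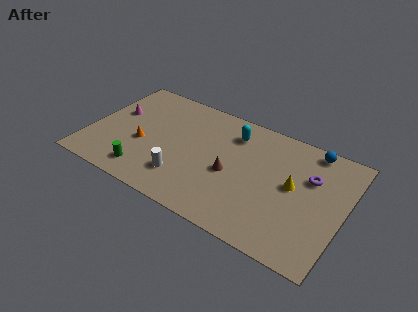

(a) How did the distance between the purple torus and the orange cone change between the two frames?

+4.8

The distance was about 5.6 in the first image and 10.4 in the second, so they moved 4.8 units further apart.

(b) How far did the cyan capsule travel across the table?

3.0

The cyan capsule moved from about (7.2, 4.3) to (8.5, 7.0), a distance of √(1.3² + 2.7²) ≈ 3.0.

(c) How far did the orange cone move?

2.1

The orange cone was near (5.2, 4.6) before and (3.3, 3.6) after, so it travelled √(1.9² + 1.0²) ≈ 2.1 units.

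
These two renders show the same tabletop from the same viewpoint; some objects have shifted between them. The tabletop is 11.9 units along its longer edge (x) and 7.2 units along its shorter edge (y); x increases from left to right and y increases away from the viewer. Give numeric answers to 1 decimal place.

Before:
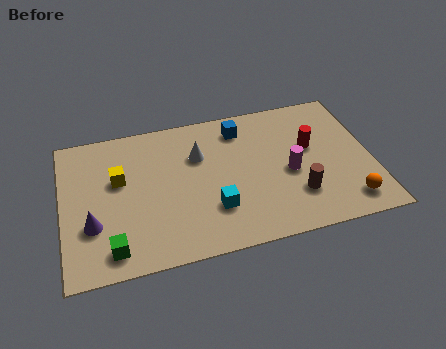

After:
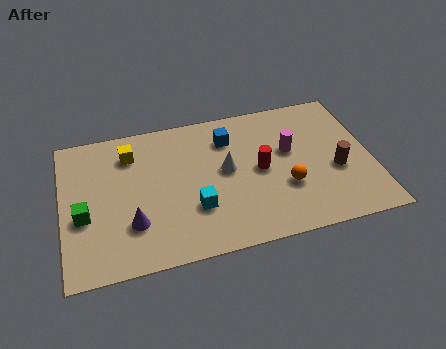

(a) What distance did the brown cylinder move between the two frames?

1.8

From (8.9, 2.0) to (10.5, 2.9), the brown cylinder covered √(1.6² + 0.9²) ≈ 1.8 units.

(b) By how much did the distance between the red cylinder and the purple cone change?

-3.5

The distance was about 8.7 in the first image and 5.2 in the second, so they moved 3.5 units closer together.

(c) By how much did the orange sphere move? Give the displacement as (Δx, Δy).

(-2.3, 1.3)

The orange sphere started near (10.8, 1.2) and ended near (8.5, 2.5).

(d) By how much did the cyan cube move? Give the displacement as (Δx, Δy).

(-0.7, 0.2)

From the two frames, the cyan cube sits at roughly (5.7, 2.1) before and (5.0, 2.3) after.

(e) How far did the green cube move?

2.1

The green cube moved from about (1.8, 1.1) to (0.8, 2.9), a distance of √(1.0² + 1.8²) ≈ 2.1.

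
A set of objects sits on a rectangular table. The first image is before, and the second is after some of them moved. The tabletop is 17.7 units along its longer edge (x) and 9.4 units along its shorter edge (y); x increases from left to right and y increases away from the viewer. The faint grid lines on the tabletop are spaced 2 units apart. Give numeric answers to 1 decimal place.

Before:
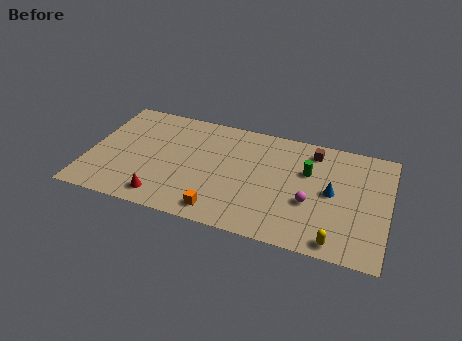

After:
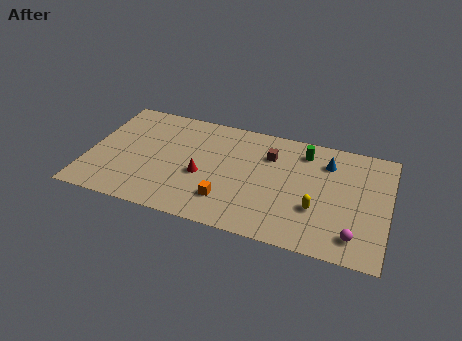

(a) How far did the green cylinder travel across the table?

1.6

From (12.9, 6.1) to (12.6, 7.7), the green cylinder covered √(0.3² + 1.6²) ≈ 1.6 units.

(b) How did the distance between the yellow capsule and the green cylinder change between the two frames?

-0.9

The distance was about 5.5 in the first image and 4.6 in the second, so they moved 0.9 units closer together.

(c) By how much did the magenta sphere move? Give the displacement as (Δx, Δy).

(2.7, -1.9)

The magenta sphere started near (13.2, 3.6) and ended near (15.9, 1.7).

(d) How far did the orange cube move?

1.0

The orange cube moved from about (8.1, 1.3) to (8.4, 2.3), a distance of √(0.3² + 1.0²) ≈ 1.0.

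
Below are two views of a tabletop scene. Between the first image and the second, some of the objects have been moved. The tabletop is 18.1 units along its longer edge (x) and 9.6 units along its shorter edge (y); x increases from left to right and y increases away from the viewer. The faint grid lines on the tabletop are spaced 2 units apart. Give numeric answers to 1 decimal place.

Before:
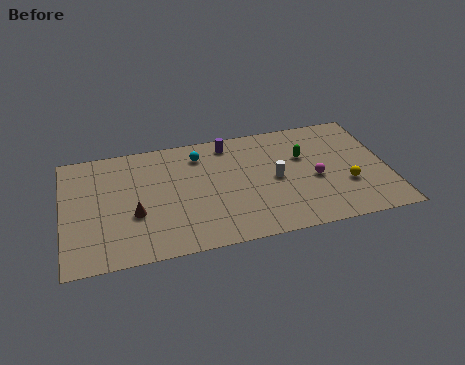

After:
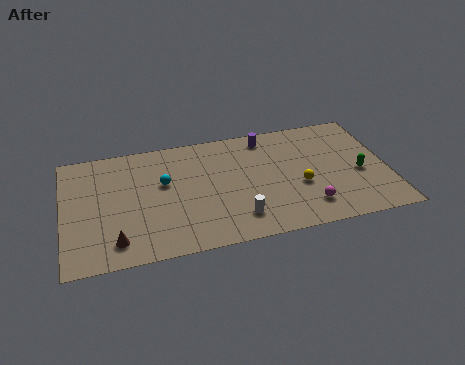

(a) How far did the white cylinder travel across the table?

3.5

From (11.8, 4.7) to (9.5, 2.0), the white cylinder covered √(2.3² + 2.7²) ≈ 3.5 units.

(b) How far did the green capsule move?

3.7

The green capsule moved from about (13.5, 6.2) to (16.5, 4.1), a distance of √(3.0² + 2.1²) ≈ 3.7.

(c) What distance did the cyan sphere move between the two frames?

2.8

From (7.7, 7.7) to (5.6, 5.8), the cyan sphere covered √(2.1² + 1.9²) ≈ 2.8 units.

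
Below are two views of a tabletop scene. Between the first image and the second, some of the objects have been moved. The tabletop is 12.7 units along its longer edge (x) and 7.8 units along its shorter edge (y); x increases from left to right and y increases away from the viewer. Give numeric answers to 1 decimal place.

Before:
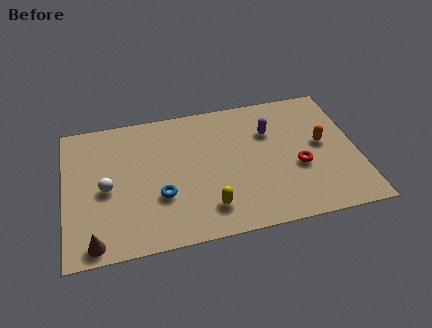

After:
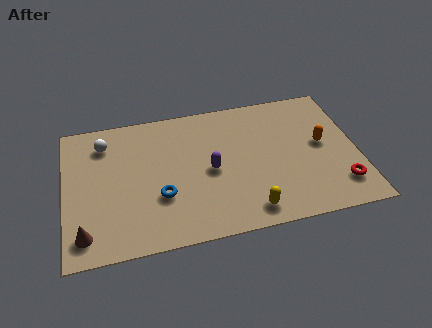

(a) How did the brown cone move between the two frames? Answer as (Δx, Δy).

(-0.4, 0.5)

From the two frames, the brown cone sits at roughly (1.2, 0.8) before and (0.8, 1.3) after.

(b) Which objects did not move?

the orange capsule and the blue torus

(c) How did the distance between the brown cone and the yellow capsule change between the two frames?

+2.0

The distance was about 5.0 in the first image and 7.0 in the second, so they moved 2.0 units further apart.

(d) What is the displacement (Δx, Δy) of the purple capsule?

(-2.7, -1.7)

From the two frames, the purple capsule sits at roughly (9.0, 5.4) before and (6.3, 3.7) after.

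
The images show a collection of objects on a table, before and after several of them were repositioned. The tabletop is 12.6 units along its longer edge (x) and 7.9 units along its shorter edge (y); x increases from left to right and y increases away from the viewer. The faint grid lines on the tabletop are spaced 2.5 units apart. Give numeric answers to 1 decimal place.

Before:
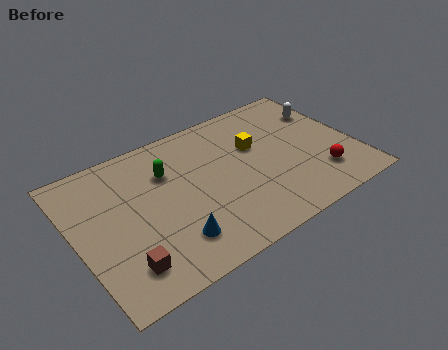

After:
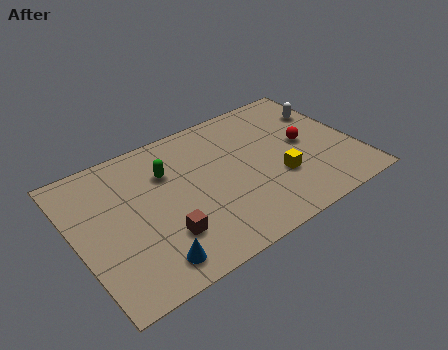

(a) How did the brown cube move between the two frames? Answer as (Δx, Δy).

(1.9, 0.6)

The brown cube was at about (1.7, 1.6) and moved to about (3.6, 2.2).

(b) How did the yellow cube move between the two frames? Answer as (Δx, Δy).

(0.6, -2.3)

The yellow cube was at about (8.3, 5.0) and moved to about (8.9, 2.7).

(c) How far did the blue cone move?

1.3

The blue cone was near (3.9, 1.8) before and (2.8, 1.2) after, so it travelled √(1.1² + 0.6²) ≈ 1.3 units.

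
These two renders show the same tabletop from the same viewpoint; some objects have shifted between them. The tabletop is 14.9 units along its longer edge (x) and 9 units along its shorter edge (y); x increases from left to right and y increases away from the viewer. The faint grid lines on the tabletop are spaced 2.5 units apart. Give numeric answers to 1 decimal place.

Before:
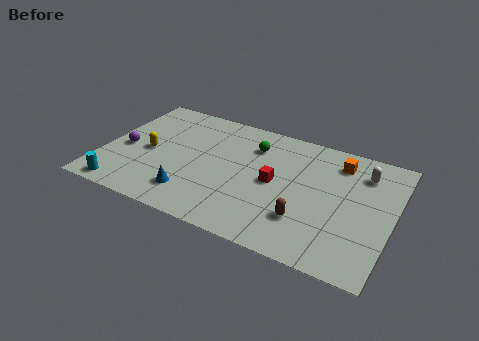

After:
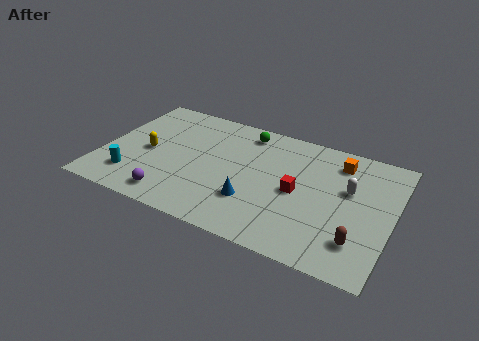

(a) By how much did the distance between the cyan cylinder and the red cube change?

+0.3

The distance was about 8.3 in the first image and 8.6 in the second, so they moved 0.3 units further apart.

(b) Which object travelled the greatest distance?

the purple sphere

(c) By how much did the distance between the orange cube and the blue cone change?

-2.8

Before: roughly 8.8 units apart; after: 6.0. That's 2.8 units closer together.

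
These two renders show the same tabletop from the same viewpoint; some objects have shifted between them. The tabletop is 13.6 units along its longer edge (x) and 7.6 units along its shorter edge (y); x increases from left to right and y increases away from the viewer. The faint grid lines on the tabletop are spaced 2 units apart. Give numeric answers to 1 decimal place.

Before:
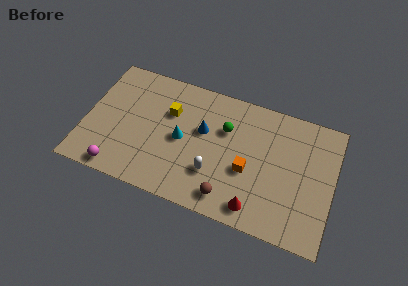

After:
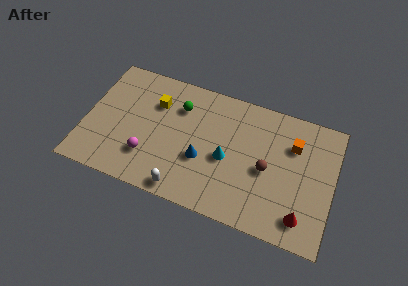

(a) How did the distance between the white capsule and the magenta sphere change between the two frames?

-2.8

They were about 5.3 units apart before and 2.5 after — 2.8 units closer together.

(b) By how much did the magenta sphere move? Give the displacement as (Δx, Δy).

(1.5, 1.3)

The magenta sphere started near (2.1, 0.8) and ended near (3.6, 2.1).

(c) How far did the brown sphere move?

3.0

The brown sphere was near (8.1, 1.2) before and (10.0, 3.5) after, so it travelled √(1.9² + 2.3²) ≈ 3.0 units.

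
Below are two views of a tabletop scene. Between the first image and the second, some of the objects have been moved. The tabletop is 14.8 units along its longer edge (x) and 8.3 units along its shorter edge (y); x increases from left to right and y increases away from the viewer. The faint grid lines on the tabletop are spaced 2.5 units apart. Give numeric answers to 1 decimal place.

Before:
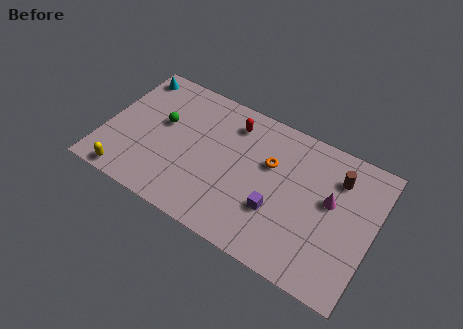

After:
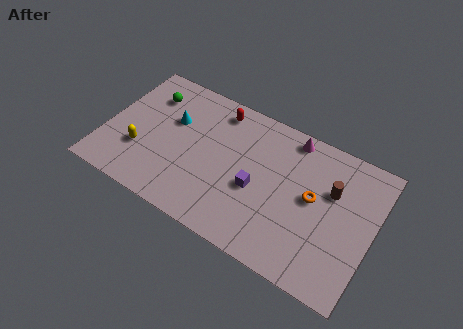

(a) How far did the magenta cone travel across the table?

3.6

The magenta cone moved from about (12.4, 4.8) to (9.9, 7.4), a distance of √(2.5² + 2.6²) ≈ 3.6.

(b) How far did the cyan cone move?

3.2

From (0.9, 7.2) to (3.5, 5.3), the cyan cone covered √(2.6² + 1.9²) ≈ 3.2 units.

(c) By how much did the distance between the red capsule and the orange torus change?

+3.6

The distance was about 2.7 in the first image and 6.3 in the second, so they moved 3.6 units further apart.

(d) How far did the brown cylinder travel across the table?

0.9

The brown cylinder was near (12.6, 6.3) before and (12.4, 5.4) after, so it travelled √(0.2² + 0.9²) ≈ 0.9 units.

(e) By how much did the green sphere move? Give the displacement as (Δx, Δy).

(-1.0, 1.4)

The green sphere started near (3.0, 4.9) and ended near (2.0, 6.3).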